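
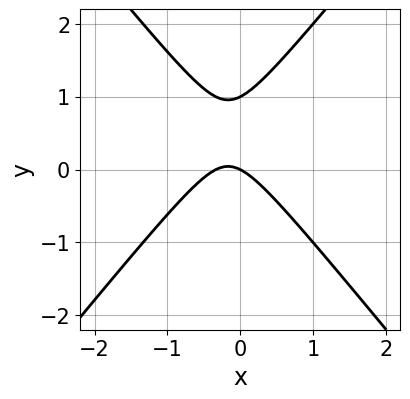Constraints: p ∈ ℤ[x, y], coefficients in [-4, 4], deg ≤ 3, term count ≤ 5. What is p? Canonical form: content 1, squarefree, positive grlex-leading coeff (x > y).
1. Degree: a generic line meets the curve in up to 2 points, so deg p = 2.
2. Observable constraints: it crosses the x-axis at the gridline x = 0; the y-axis gridline crossings are at y ∈ {0, 1}.
3. Matching integer coefficients to the picture gives p.

3*x^2 - 2*y^2 + x + 2*y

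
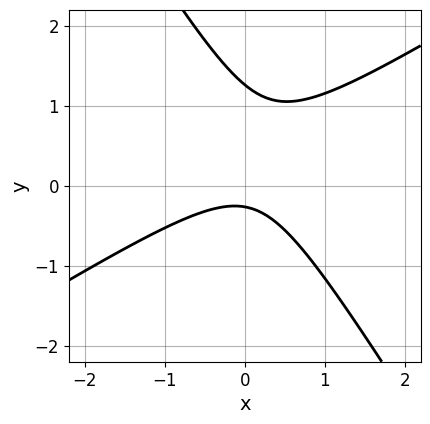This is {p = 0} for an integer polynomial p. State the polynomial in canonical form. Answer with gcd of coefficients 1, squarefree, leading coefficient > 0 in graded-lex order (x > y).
3*x^2 - 3*x*y - 3*y^2 + 3*y + 1

Degree: no degree-1 curve has this shape, so deg p = 2.
From the axis intercepts and sections: it misses every integer gridline on the x-axis.
These observations pin down the coefficients.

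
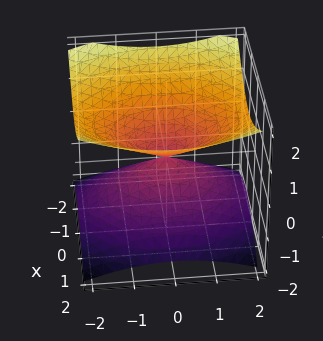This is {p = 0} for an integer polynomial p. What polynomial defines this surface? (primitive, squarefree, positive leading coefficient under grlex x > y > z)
2*x^2 + y^2 - 3*z^2

First, the degree is 2 — two nappes meeting at a single point; a quadric.
Next, symmetries: the y ↦ −y reflection is a symmetry, so y appears only in even powers; it's symmetric under z → −z, forcing even powers of z; it's symmetric under x → −x, forcing even powers of x.
Next, reading off the gridlines: it crosses the z-axis at the gridline z = 0; it meets the x-axis at x = 0 (among the integer gridlines); it meets the y-axis at y = 0 (among the integer gridlines).
Finally, the integer polynomial consistent with all of this is the stated p.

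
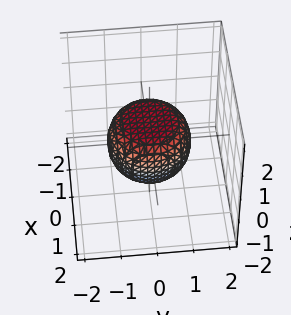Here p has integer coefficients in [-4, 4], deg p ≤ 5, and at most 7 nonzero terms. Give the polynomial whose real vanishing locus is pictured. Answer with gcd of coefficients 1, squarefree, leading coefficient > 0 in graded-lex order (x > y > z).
2*x^4 + 4*x^2*y^2 + 2*y^4 - x^2 - y^2 + 3*z^2 - 2

(a) deg p = 4.
(b) By symmetry, the z-axis is an axis of rotation, so x and y enter only as x² + y².
(c) From the visible intercepts: a circular section at z = 0 has radius between 1 and 2.
(d) Fitting integer coefficients to these (and the overall shape) gives p.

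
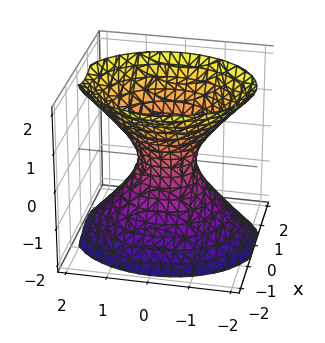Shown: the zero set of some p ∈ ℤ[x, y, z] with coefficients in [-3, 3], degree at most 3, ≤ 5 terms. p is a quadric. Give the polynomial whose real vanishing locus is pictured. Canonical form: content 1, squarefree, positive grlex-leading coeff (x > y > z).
3*x^2 + 2*y^2 - 2*z^2 - 1

(a) Degree: one connected sheet with a waist; a quadric, so deg p = 2.
(b) Symmetries: the x ↦ −x reflection is a symmetry, so x appears only in even powers; mirror symmetry z ↦ −z ⇒ only even powers of z; the y ↦ −y reflection is a symmetry, so y appears only in even powers.
(c) From the visible intercepts: no z-intercept at any integer in the box.
(d) Fitting integer coefficients to these (and the overall shape) gives p.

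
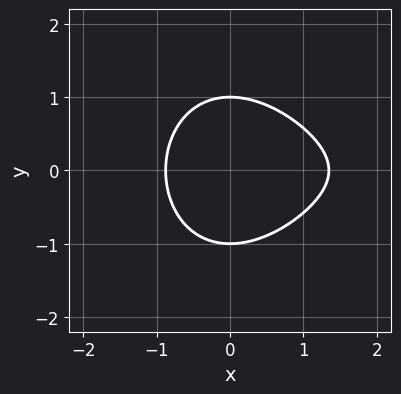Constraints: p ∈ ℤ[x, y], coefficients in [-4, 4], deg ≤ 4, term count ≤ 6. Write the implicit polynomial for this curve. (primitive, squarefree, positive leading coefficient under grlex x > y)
x^3 - 3*x^2 - 3*y^2 + 3

(a) deg p = 3.
(b) Symmetries: it's symmetric under y → −y, forcing even powers of y.
(c) From the visible intercepts: the y-axis gridline crossings are at y ∈ {-1, 1}.
(d) These observations pin down the coefficients.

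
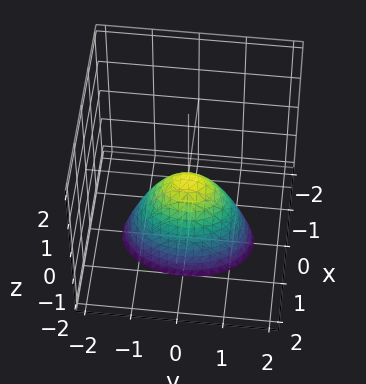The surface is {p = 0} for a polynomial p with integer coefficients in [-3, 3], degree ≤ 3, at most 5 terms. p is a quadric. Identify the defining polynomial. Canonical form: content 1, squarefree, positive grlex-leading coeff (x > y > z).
2*x^2 + y^2 + z

First, degree: a single bowl opening along one axis; a quadric, so deg p = 2.
Next, symmetries: the y ↦ −y reflection is a symmetry, so y appears only in even powers; mirror symmetry x ↦ −x ⇒ only even powers of x.
Next, from the visible intercepts: it crosses the x-axis at the gridline x = 0; it crosses the z-axis at the gridline z = 0; one y-axis crossing is at y = 0.
Finally, these observations pin down the coefficients.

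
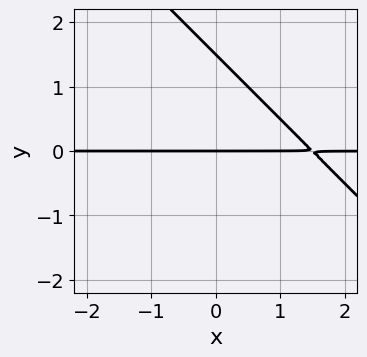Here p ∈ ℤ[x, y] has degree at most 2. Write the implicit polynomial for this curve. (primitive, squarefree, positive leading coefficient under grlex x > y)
First, deg p = 2.
Then, reading off the gridlines: one y-axis crossing is at y = 0; every point of the x-axis in the box is on the curve.
Finally, the integer polynomial consistent with all of this is the stated p.

2*x*y + 2*y^2 - 3*y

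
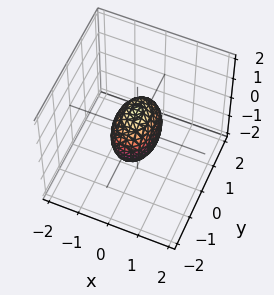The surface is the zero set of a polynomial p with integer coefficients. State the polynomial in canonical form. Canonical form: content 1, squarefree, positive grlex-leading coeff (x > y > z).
2*x^2 + y^2 + z^2 - 1

1. Degree: a closed, bounded, convex surface; a quadric, so deg p = 2.
2. Symmetries: mirror symmetry z ↦ −z ⇒ only even powers of z; mirror symmetry y ↦ −y ⇒ only even powers of y; it's symmetric under x → −x, forcing even powers of x.
3. From the visible intercepts: among the integer gridlines, it crosses the z-axis at z ∈ {-1, 1}; the y-axis gridline crossings are at y ∈ {-1, 1}.
4. Assembling these constraints gives the stated polynomial.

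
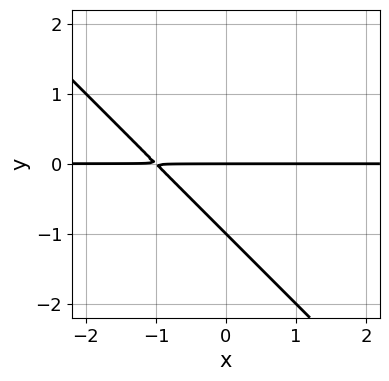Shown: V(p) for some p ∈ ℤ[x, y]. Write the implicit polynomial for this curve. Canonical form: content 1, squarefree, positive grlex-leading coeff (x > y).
(a) deg p = 2. No degree-1 curve has this shape.
(b) From the axis intercepts and sections: the y-axis gridline crossings are at y ∈ {-1, 0}; the visible x-axis segment lies entirely on the curve.
(c) Putting this together gives p.

x*y + y^2 + y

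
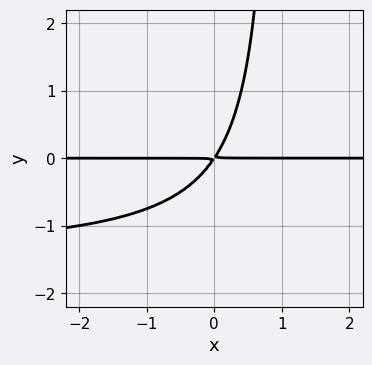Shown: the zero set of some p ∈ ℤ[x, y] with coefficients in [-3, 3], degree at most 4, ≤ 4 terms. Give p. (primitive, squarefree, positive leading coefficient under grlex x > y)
2*x*y^2 + 3*x*y - 2*y^2

1. Degree: no degree-2 curve has this shape, so deg p = 3.
2. From the axis intercepts and sections: every point of the x-axis in the box is on the curve.
3. These observations pin down the coefficients.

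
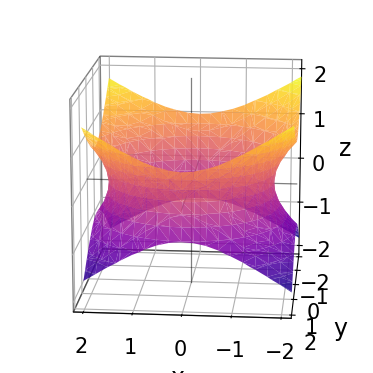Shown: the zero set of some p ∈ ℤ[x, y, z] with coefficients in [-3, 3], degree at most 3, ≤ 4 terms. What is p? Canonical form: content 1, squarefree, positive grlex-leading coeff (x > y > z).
(a) Degree: an hourglass — one-sheet hyperboloid; a quadric, so deg p = 2.
(b) Symmetries: it's symmetric under z → −z, forcing even powers of z; the surface is invariant under rotation about z: p = q(x² + y², z).
(c) Checking where it meets the axes: the surface avoids every integer z-axis point in the box; a circular section at z = 0 has radius between 1 and 2.
(d) Assembling these constraints gives the stated polynomial.

x^2 + y^2 - 2*z^2 - 3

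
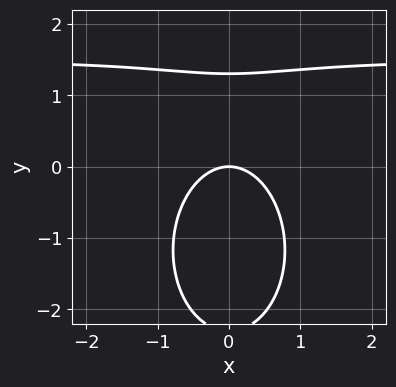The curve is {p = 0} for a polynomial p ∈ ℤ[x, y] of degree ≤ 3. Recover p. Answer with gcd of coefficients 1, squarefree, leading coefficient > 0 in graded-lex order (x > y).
2*x^2*y + y^3 - 3*x^2 + y^2 - 3*y

First, degree: the shape is more complex than any degree-2 curve, so deg p = 3.
Next, symmetries: it's symmetric under x → −x, forcing even powers of x.
Then, reading off the gridlines: it meets the x-axis at x = 0 (among the integer gridlines); it crosses the y-axis at the gridline y = 0.
Finally, putting this together gives p.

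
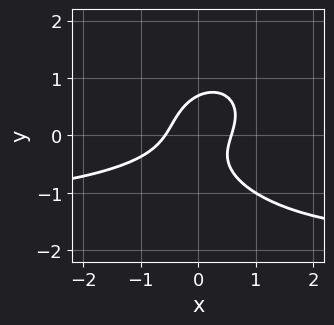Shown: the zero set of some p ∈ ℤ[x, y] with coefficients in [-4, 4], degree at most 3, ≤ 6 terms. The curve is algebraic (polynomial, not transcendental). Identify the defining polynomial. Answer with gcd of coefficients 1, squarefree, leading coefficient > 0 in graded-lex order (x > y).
The degree is 3 — the shape is more complex than any degree-2 curve.
The integer polynomial consistent with all of this is the stated p.

2*x^2*y + 3*y^3 + 3*x^2 - 3*x*y - 1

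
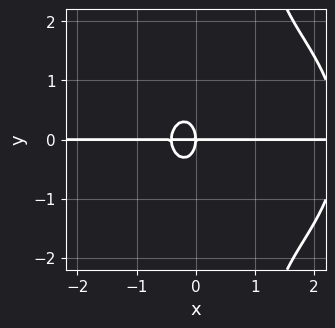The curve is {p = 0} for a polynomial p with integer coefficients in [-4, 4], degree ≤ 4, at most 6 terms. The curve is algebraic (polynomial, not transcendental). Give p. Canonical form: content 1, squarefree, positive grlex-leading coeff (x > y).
x^3*y + x*y^3 - 2*x^2*y - y^3 - x*y

Degree: no degree-3 curve has this shape, so deg p = 4.
From the visible intercepts: every point of the x-axis in the box is on the curve; it meets the y-axis at y = 0 (among the integer gridlines).
Assembling these constraints gives the stated polynomial.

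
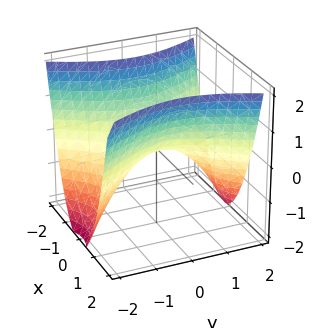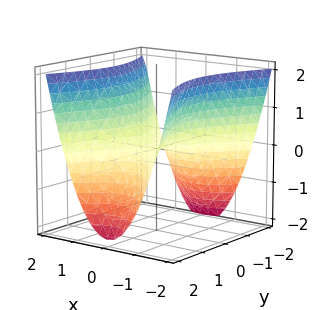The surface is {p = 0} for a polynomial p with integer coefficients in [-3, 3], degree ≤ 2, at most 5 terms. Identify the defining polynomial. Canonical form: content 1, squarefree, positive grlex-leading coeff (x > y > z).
deg p = 2.
Symmetries: the x ↦ −x reflection is a symmetry, so x appears only in even powers; it's symmetric under y → −y, forcing even powers of y.
Against the integer gridlines: one x-axis crossing is at x = 0; one z-axis crossing is at z = 0; one y-axis crossing is at y = 0.
Together with the visible shape, these determine p as stated.

2*x^2 - y^2 - 2*z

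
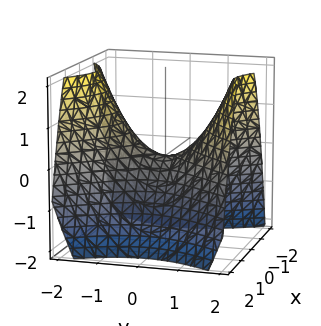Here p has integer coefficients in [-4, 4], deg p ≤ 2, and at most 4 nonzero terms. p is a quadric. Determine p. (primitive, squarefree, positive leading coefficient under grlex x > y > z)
First, the degree is 2 — a saddle surface; a quadric.
Next, symmetries: mirror symmetry y ↦ −y ⇒ only even powers of y; the x ↦ −x reflection is a symmetry, so x appears only in even powers.
Then, from the axis intercepts and sections: it crosses the z-axis at the gridline z = 0; it crosses the y-axis at the gridline y = 0.
Finally, assembling these constraints gives the stated polynomial.

3*x^2 - 2*y^2 + 3*z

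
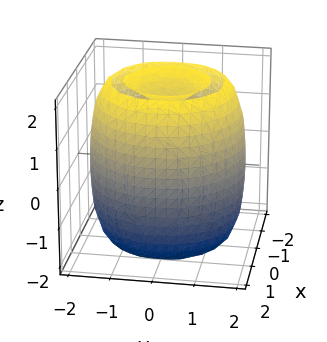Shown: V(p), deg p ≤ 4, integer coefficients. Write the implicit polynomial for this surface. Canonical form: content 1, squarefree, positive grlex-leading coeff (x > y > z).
1. There are 2 components. They look like related sheets of one shape, so recover p as a whole.
2. Degree: the shape is more complex than any degree-3 surface, so deg p = 4.
3. By symmetry, every cross-section ⟂ z is a circle, so x, y appear only via x² + y².
4. From the axis intercepts and sections: a circular section at z = 0 has radius between 1 and 2.
5. These observations pin down the coefficients.

x^4 + 2*x^2*y^2 + y^4 - 3*x^2 - 3*y^2 + z^2 - 2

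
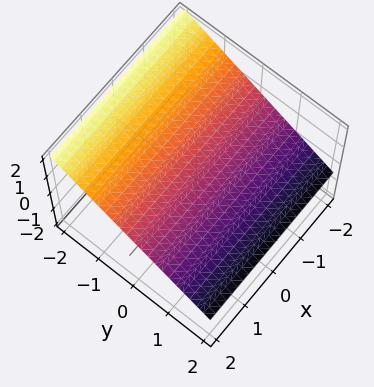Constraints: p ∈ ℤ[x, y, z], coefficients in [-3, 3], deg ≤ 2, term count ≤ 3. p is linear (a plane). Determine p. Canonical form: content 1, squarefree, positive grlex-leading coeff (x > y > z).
1. The degree is 1 — every cross-section is a straight line — this is a plane.
2. Checking where it meets the axes: it crosses the y-axis at the gridline y = 1; the surface avoids every integer x-axis point in the box.
3. Assembling these constraints gives the stated polynomial.

2*y + 3*z - 2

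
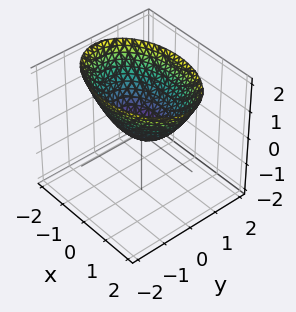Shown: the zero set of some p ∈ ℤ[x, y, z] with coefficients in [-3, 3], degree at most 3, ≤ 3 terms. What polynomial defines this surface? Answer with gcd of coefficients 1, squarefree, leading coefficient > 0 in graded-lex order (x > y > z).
deg p = 2. A paraboloid; a quadric.
Symmetries: the y ↦ −y reflection is a symmetry, so y appears only in even powers; mirror symmetry x ↦ −x ⇒ only even powers of x.
Against the integer gridlines: it crosses the x-axis at the gridline x = 0; one z-axis crossing is at z = 0.
Fitting integer coefficients to these (and the overall shape) gives p.

x^2 + 2*y^2 - 2*z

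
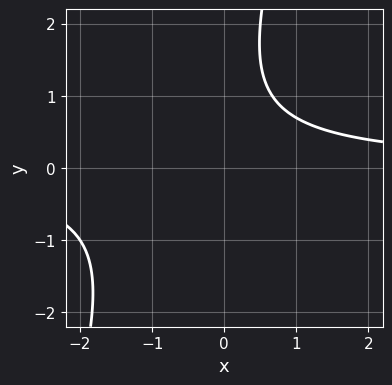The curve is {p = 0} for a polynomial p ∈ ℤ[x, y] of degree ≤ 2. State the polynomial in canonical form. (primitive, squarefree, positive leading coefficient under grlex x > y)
Degree: no degree-1 curve has this shape, so deg p = 2.
Observable constraints: it misses every integer gridline on the x-axis; the curve avoids every integer y-axis point in the box.
Assembling these constraints gives the stated polynomial.

3*x*y - y^2 + 2*y - 3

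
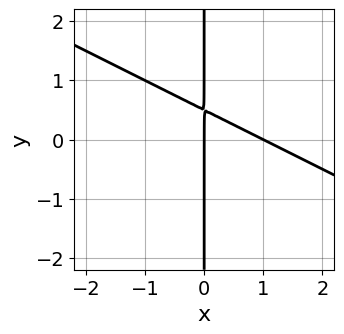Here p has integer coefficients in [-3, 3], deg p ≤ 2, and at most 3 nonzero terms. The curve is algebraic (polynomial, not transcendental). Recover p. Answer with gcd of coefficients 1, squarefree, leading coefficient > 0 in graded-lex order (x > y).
The degree is 2 — no degree-1 curve has this shape.
Against the integer gridlines: every point of the y-axis in the box is on the curve; among the integer gridlines, it crosses the x-axis at x ∈ {0, 1}.
Assembling these constraints gives the stated polynomial.

x^2 + 2*x*y - x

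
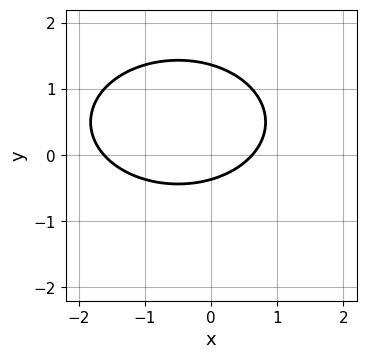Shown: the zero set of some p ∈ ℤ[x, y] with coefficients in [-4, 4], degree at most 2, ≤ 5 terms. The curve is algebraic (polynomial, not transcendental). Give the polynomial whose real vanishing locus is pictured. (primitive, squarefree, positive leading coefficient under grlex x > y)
x^2 + 2*y^2 + x - 2*y - 1

First, the degree is 2 — a generic line meets the curve in up to 2 points.
Finally, solving for integer coefficients yields p as stated.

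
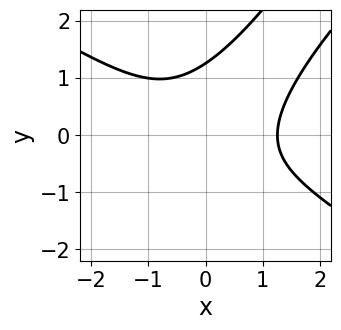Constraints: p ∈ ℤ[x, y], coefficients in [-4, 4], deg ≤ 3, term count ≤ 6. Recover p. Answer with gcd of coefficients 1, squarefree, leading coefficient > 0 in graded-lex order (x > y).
(a) Degree: a generic line meets the curve in up to 3 points, so deg p = 3.
(b) The integer polynomial consistent with all of this is the stated p.

x^3 - 2*x*y^2 + y^3 - 2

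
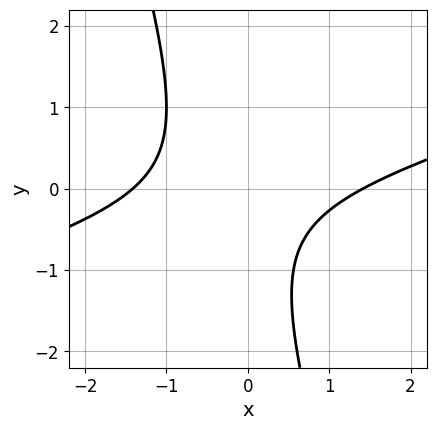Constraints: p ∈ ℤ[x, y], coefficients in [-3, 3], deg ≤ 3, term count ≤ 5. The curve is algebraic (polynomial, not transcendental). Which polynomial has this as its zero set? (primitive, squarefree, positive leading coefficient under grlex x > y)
(a) The degree is 2 — a generic line meets the curve in up to 2 points.
(b) Checking where it meets the axes: the curve avoids every integer y-axis point in the box.
(c) Matching integer coefficients to the picture gives p.

x^2 - 3*x*y - y^2 - y - 2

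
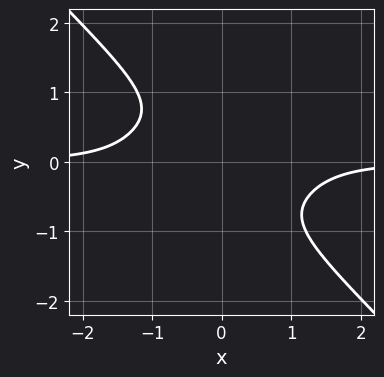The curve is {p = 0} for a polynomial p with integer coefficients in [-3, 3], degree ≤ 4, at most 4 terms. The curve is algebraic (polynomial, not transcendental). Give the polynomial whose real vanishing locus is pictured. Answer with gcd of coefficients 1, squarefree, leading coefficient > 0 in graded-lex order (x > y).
First, degree: a generic line meets the curve in up to 4 points, so deg p = 4.
Then, against the integer gridlines: the curve avoids every integer x-axis point in the box; the curve avoids every integer y-axis point in the box.
Finally, together with the visible shape, these determine p as stated.

x^3*y + x*y^3 + 2*y^4 + 1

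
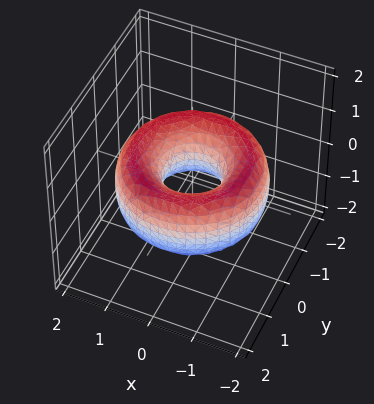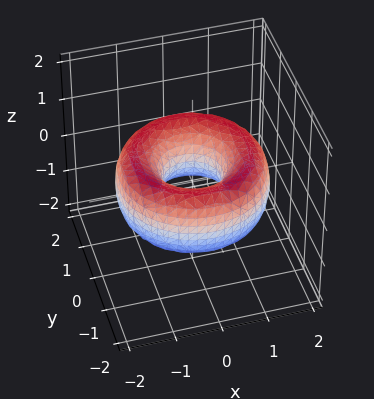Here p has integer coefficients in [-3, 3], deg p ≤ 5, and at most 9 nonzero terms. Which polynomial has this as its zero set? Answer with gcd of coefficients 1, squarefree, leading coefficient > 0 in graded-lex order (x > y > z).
x^4 + 2*x^2*y^2 + y^4 - 3*x^2 - 3*y^2 + 2*z^2 + 1

The degree is 4 — no degree-3 surface has this shape.
Symmetry: the z-axis is an axis of rotation, so x and y enter only as x² + y².
Reading off the gridlines: a circular section at z = 0 has radius between 0 and 1; it misses every integer gridline on the z-axis.
Solving for integer coefficients yields p as stated.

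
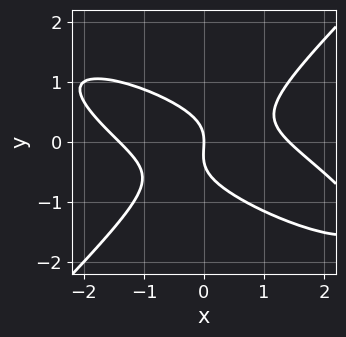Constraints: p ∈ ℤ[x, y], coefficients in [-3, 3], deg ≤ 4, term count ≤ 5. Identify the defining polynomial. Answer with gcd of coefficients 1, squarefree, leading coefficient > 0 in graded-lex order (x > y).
First, degree: the shape is more complex than any degree-2 curve, so deg p = 3.
Then, checking where it meets the axes: one x-axis crossing is at x = 0; one y-axis crossing is at y = 0.
Finally, the integer polynomial consistent with all of this is the stated p.

x^3 + 2*x^2*y - 3*y^3 - y^2 - 2*x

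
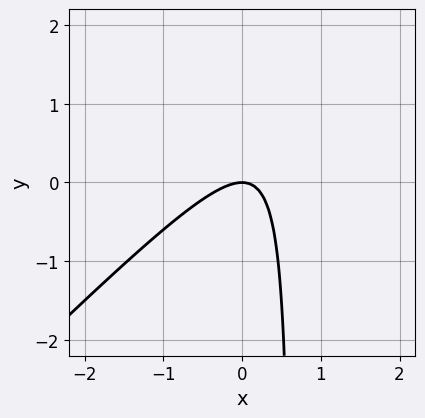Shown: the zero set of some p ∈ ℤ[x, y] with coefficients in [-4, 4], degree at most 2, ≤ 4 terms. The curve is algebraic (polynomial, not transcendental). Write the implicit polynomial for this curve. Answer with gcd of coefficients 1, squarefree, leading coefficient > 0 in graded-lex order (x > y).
deg p = 2. A generic line meets the curve in up to 2 points.
From the axis intercepts and sections: one x-axis crossing is at x = 0; it meets the y-axis at y = 0 (among the integer gridlines).
Matching integer coefficients to the picture gives p.

3*x^2 - 3*x*y + 2*y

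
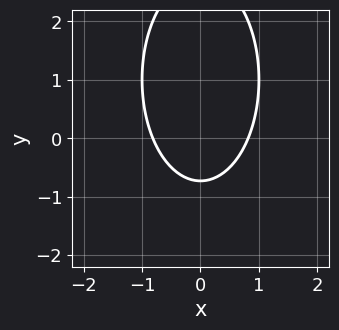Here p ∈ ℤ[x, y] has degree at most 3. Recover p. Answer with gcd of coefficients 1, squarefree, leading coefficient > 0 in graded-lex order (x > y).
(a) deg p = 2. The shape is more complex than any degree-1 curve.
(b) Symmetries: mirror symmetry x ↦ −x ⇒ only even powers of x.
(c) Together with the visible shape, these determine p as stated.

3*x^2 + y^2 - 2*y - 2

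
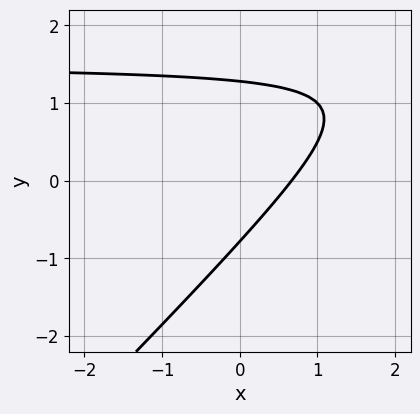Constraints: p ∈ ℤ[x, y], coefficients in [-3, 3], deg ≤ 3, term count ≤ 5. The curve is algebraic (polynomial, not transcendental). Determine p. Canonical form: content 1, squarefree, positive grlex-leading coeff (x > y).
2*x*y - 2*y^2 - 3*x + y + 2

1. The degree is 2 — a generic line meets the curve in up to 2 points.
2. The integer polynomial consistent with all of this is the stated p.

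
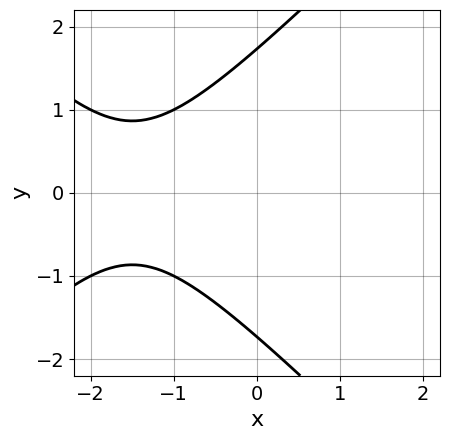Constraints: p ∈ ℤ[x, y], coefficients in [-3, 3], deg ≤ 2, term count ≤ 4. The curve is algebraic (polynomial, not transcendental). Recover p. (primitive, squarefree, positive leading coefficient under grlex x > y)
(a) The degree is 2 — a generic line meets the curve in up to 2 points.
(b) Symmetries: mirror symmetry y ↦ −y ⇒ only even powers of y.
(c) Checking where it meets the axes: it misses every integer gridline on the x-axis.
(d) Fitting integer coefficients to these (and the overall shape) gives p.

x^2 - y^2 + 3*x + 3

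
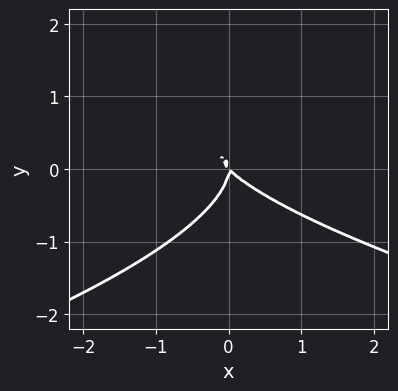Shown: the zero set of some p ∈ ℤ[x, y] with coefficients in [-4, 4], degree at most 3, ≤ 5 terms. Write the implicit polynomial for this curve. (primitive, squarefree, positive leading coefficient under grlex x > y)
3*y^3 + 2*x^2 + 2*x*y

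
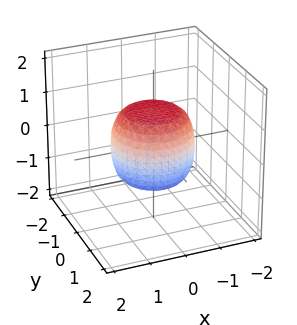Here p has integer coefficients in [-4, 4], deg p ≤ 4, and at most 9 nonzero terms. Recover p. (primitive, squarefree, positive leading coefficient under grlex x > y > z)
2*x^4 + 4*x^2*y^2 + 2*y^4 - x^2 - y^2 + 2*z^2 - 2

(a) deg p = 4. The shape is more complex than any degree-3 surface.
(b) Symmetries: every cross-section ⟂ z is a circle, so x, y appear only via x² + y².
(c) From the visible intercepts: a circular section at z = -1 has radius between 0 and 1; among the integer gridlines, it crosses the z-axis at z ∈ {-1, 1}.
(d) Putting this together gives p.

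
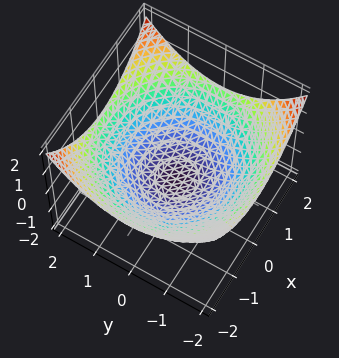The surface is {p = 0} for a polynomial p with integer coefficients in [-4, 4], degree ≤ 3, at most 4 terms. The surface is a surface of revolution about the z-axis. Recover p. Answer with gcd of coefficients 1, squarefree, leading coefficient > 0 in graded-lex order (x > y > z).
First, deg p = 2. No degree-1 surface has this shape.
Next, symmetries: rotational symmetry about the z-axis ⇒ p depends on x, y only through x² + y².
Then, from the visible intercepts: it crosses the z-axis at the gridline z = -1; a circular section at z = 0 has radius between 1 and 2.
Finally, solving for integer coefficients yields p as stated.

x^2 + y^2 - 3*z - 3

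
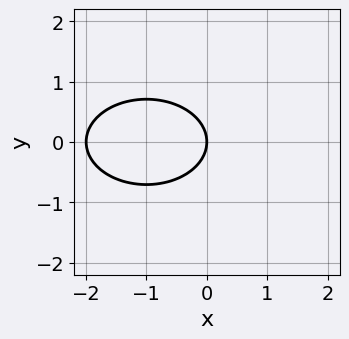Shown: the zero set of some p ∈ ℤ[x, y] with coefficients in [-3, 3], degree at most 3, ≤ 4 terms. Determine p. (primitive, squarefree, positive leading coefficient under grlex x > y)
(a) Degree: no degree-1 curve has this shape, so deg p = 2.
(b) Symmetries: it's symmetric under y → −y, forcing even powers of y.
(c) Observable constraints: the x-axis gridline crossings are at x ∈ {-2, 0}; it crosses the y-axis at the gridline y = 0.
(d) The integer polynomial consistent with all of this is the stated p.

x^2 + 2*y^2 + 2*x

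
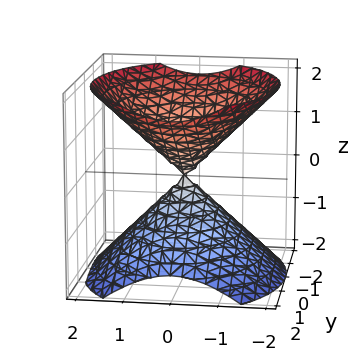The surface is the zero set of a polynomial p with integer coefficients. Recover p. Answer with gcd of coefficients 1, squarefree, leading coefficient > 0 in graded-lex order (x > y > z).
First, there are 2 components. They look like related sheets of one shape, so recover p as a whole.
Then, the degree is 2 — a double cone through the origin; a quadric.
Next, symmetries: the x ↦ −x reflection is a symmetry, so x appears only in even powers; mirror symmetry z ↦ −z ⇒ only even powers of z; the y ↦ −y reflection is a symmetry, so y appears only in even powers.
Then, against the integer gridlines: one x-axis crossing is at x = 0; one z-axis crossing is at z = 0.
Finally, these observations pin down the coefficients.

3*x^2 + 2*y^2 - 3*z^2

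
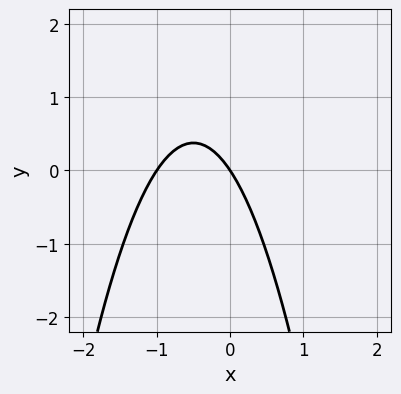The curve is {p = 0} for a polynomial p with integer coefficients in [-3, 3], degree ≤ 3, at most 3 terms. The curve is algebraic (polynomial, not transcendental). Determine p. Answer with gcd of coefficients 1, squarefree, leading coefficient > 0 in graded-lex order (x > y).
3*x^2 + 3*x + 2*y

First, degree: a generic line meets the curve in up to 2 points, so deg p = 2.
Next, observable constraints: the x-axis gridline crossings are at x ∈ {-1, 0}; it meets the y-axis at y = 0 (among the integer gridlines).
Finally, fitting integer coefficients to these (and the overall shape) gives p.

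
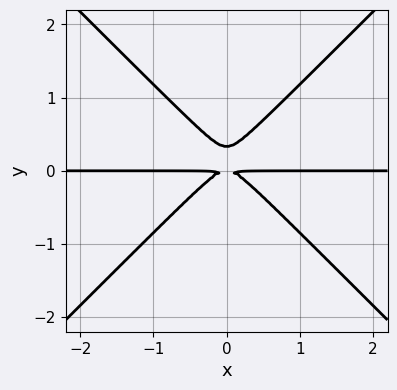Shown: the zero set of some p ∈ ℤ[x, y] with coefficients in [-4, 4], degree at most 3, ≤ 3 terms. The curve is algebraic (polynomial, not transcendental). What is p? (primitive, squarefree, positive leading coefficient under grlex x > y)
(a) Degree: a generic line meets the curve in up to 3 points, so deg p = 3.
(b) Symmetries: mirror symmetry x ↦ −x ⇒ only even powers of x.
(c) Reading off the gridlines: the visible x-axis segment lies entirely on the curve.
(d) Fitting integer coefficients to these (and the overall shape) gives p.

3*x^2*y - 3*y^3 + y^2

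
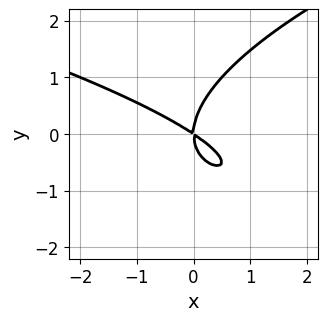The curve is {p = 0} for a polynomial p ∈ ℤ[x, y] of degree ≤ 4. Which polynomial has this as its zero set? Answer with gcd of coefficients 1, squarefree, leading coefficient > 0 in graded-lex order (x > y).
(a) Degree: a generic line meets the curve in up to 3 points, so deg p = 3.
(b) Reading off the gridlines: it crosses the y-axis at the gridline y = 0; it crosses the x-axis at the gridline x = 0.
(c) Fitting integer coefficients to these (and the overall shape) gives p.

2*y^3 - 2*x^2 - 3*x*y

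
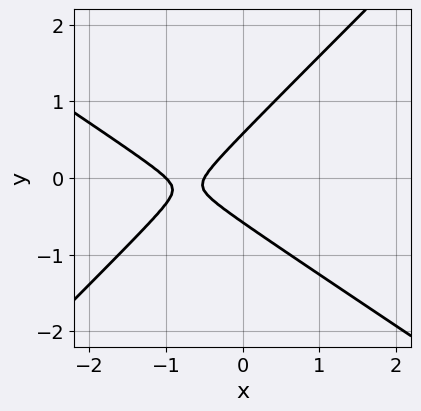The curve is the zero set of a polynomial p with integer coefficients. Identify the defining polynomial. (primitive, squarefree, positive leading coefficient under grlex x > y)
deg p = 2.
Observable constraints: it crosses the x-axis at the gridline x = -1.
Solving for integer coefficients yields p as stated.

2*x^2 + x*y - 3*y^2 + 3*x + 1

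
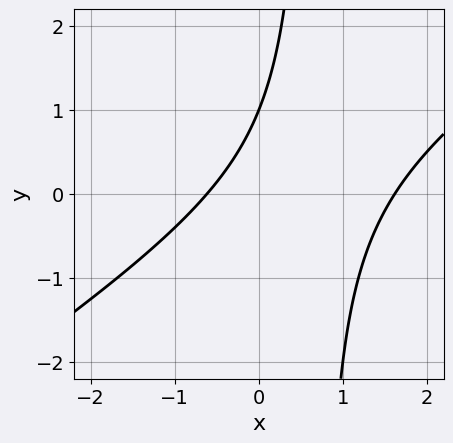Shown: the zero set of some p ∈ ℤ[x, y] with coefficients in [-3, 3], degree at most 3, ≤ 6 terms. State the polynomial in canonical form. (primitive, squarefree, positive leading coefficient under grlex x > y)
(a) The degree is 2 — no degree-1 curve has this shape.
(b) Against the integer gridlines: it crosses the y-axis at the gridline y = 1.
(c) Putting this together gives p.

2*x^2 - 3*x*y - 2*x + 2*y - 2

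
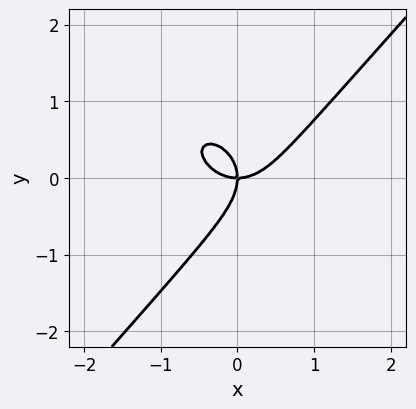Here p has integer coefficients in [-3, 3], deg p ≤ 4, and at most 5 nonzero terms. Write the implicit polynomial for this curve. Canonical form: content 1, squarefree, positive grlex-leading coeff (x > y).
3*x^3 + x*y^2 - 3*y^3 - 3*x*y

deg p = 3. A generic line meets the curve in up to 3 points.
Against the integer gridlines: it crosses the x-axis at the gridline x = 0; one y-axis crossing is at y = 0.
Together with the visible shape, these determine p as stated.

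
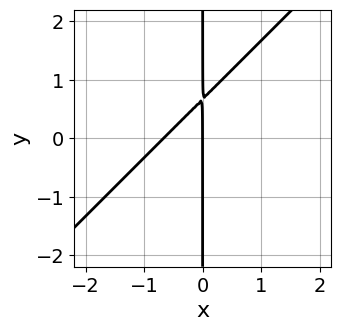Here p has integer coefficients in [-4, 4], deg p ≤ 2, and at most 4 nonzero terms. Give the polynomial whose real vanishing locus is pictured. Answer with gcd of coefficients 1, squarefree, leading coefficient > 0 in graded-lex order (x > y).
3*x^2 - 3*x*y + 2*x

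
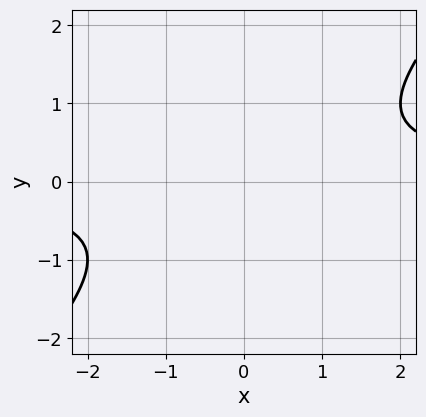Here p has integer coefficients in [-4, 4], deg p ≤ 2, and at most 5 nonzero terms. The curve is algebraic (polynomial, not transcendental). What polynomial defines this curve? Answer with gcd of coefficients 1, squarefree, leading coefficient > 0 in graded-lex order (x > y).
deg p = 2. A generic line meets the curve in up to 2 points.
Reading off the gridlines: the curve avoids every integer y-axis point in the box; it misses every integer gridline on the x-axis.
The integer polynomial consistent with all of this is the stated p.

x*y - y^2 - 1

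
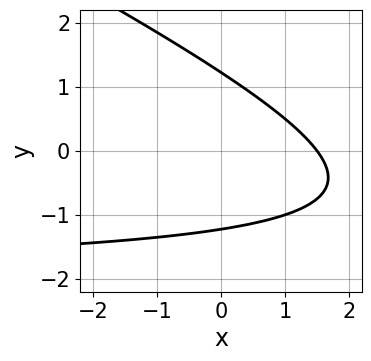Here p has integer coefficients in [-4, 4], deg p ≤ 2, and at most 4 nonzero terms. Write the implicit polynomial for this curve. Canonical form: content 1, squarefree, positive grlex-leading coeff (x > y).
x*y + 2*y^2 + 2*x - 3

deg p = 2. No degree-1 curve has this shape.
Matching integer coefficients to the picture gives p.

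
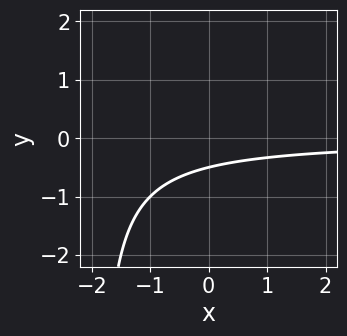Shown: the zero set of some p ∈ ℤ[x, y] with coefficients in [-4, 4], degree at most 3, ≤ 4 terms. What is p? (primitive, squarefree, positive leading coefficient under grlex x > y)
1. The degree is 2 — no degree-1 curve has this shape.
2. Checking where it meets the axes: no x-intercept at any integer in the box.
3. Together with the visible shape, these determine p as stated.

x*y + 2*y + 1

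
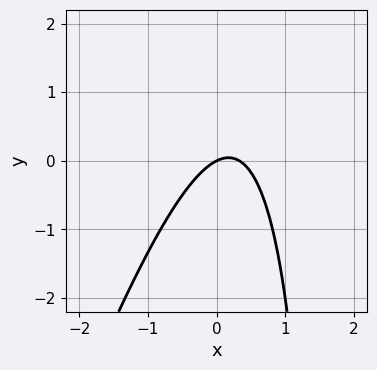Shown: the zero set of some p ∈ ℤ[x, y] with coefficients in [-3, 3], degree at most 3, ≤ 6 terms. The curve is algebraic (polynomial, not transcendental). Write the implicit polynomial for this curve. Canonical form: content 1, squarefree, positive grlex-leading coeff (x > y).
3*x^2 - x*y - x + 2*y

1. The degree is 2 — a generic line meets the curve in up to 2 points.
2. From the axis intercepts and sections: one x-axis crossing is at x = 0; it meets the y-axis at y = 0 (among the integer gridlines).
3. The integer polynomial consistent with all of this is the stated p.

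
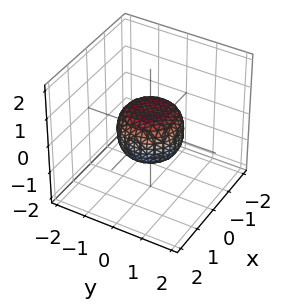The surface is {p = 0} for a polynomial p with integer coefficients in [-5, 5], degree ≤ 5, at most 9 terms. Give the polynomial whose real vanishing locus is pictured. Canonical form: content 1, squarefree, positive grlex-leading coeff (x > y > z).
2*x^4 + 4*x^2*y^2 + 2*y^4 - x^2 - y^2 + 2*z^2 - 1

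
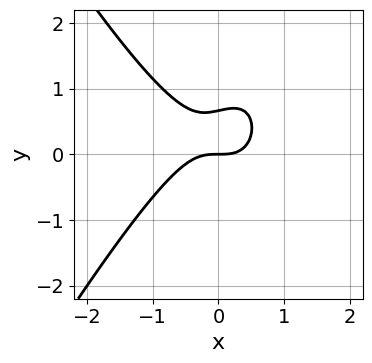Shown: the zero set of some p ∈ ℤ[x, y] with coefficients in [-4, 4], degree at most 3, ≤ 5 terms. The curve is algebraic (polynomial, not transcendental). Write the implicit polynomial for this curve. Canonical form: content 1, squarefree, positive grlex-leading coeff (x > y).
3*x^3 - x*y^2 + 3*y^2 - 2*y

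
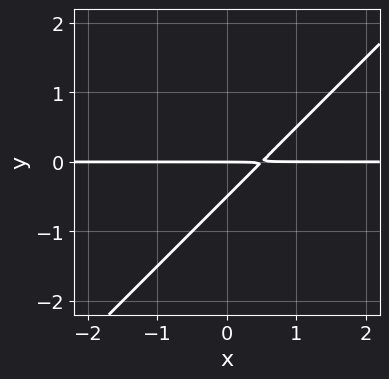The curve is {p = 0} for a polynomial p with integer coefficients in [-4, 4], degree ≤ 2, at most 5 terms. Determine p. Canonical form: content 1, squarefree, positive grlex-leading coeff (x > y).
2*x*y - 2*y^2 - y

(a) Degree: the shape is more complex than any degree-1 curve, so deg p = 2.
(b) From the visible intercepts: every point of the x-axis in the box is on the curve; it crosses the y-axis at the gridline y = 0.
(c) Matching integer coefficients to the picture gives p.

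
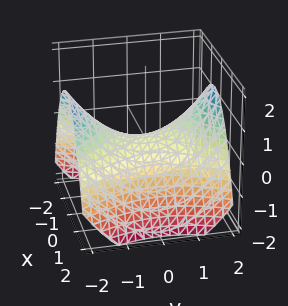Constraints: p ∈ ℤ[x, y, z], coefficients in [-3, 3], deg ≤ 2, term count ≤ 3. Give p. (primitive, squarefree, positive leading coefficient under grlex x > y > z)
1. The degree is 2 — a saddle surface; a quadric.
2. Symmetries: the x ↦ −x reflection is a symmetry, so x appears only in even powers; it's symmetric under y → −y, forcing even powers of y.
3. Observable constraints: it meets the y-axis at y = 0 (among the integer gridlines); one z-axis crossing is at z = 0.
4. These observations pin down the coefficients.

2*x^2 - y^2 + 3*z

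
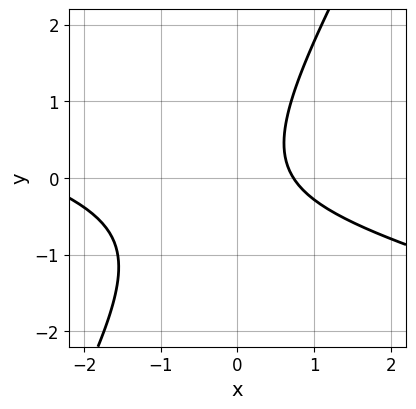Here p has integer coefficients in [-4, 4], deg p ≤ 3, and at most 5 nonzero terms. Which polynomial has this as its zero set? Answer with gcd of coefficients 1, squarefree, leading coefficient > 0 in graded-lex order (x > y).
x^2 + 3*x*y - 2*y^2 + 2*x - 2

First, the degree is 2 — a generic line meets the curve in up to 2 points.
Next, reading off the gridlines: it misses every integer gridline on the y-axis.
Finally, matching integer coefficients to the picture gives p.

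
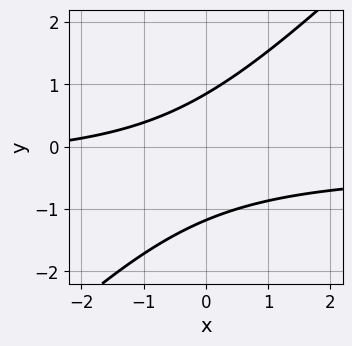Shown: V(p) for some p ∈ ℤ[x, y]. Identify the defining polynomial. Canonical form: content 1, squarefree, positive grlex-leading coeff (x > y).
3*x*y - 3*y^2 + x - y + 3

(a) deg p = 2.
(b) From the axis intercepts and sections: the curve avoids every integer x-axis point in the box.
(c) Together with the visible shape, these determine p as stated.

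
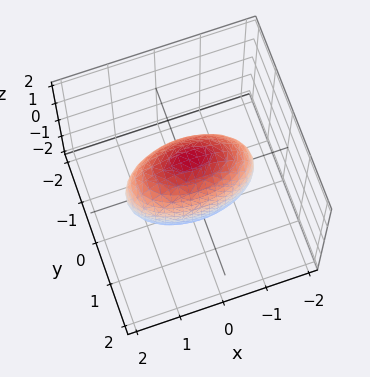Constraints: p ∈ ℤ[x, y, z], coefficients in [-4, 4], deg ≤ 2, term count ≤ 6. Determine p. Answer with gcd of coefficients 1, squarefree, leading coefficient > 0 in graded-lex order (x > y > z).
x^2 + 3*y^2 + z^2 - 2

The degree is 2 — a closed, bounded, convex surface; a quadric.
Symmetries: mirror symmetry z ↦ −z ⇒ only even powers of z; mirror symmetry x ↦ −x ⇒ only even powers of x; the y ↦ −y reflection is a symmetry, so y appears only in even powers.
Fitting integer coefficients to these (and the overall shape) gives p.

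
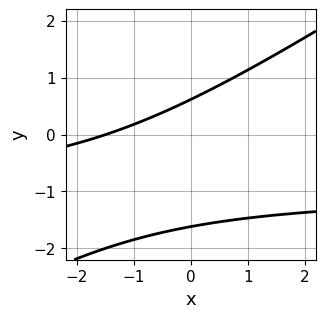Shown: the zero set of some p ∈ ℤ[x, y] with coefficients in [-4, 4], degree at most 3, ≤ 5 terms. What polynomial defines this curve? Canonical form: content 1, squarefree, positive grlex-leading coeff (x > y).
First, deg p = 2. A generic line meets the curve in up to 2 points.
Finally, putting this together gives p.

2*x*y - 3*y^2 + 2*x - 3*y + 3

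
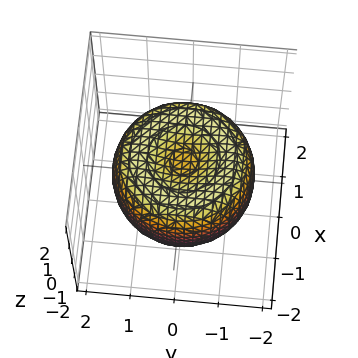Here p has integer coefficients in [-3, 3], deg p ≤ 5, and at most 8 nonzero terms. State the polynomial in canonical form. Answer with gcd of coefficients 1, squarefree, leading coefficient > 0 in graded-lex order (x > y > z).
deg p = 4.
Symmetries: the surface is invariant under rotation about z: p = q(x² + y², z).
From the visible intercepts: a circular section at z = 0 has radius between 1 and 2.
Assembling these constraints gives the stated polynomial.

x^4 + 2*x^2*y^2 + y^4 - 2*x^2 - 2*y^2 + 2*z^2 - 1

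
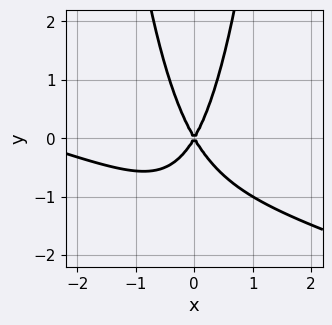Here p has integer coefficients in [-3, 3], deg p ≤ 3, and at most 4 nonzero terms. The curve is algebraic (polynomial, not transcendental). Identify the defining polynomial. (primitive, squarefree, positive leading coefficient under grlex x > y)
x^3 + 3*x^2*y + 3*x^2 - y^2

1. The degree is 3 — no degree-2 curve has this shape.
2. From the visible intercepts: it meets the x-axis at x = 0 (among the integer gridlines); it crosses the y-axis at the gridline y = 0.
3. Fitting integer coefficients to these (and the overall shape) gives p.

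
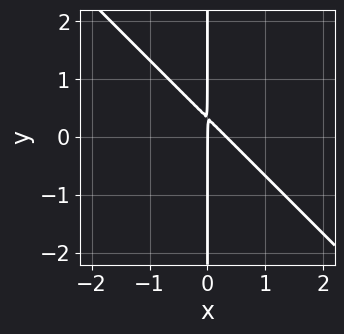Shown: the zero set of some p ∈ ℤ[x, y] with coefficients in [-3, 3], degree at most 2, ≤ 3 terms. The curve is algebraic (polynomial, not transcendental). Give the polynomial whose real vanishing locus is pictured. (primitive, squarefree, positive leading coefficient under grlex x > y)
(a) Degree: a generic line meets the curve in up to 2 points, so deg p = 2.
(b) Checking where it meets the axes: one x-axis crossing is at x = 0; every point of the y-axis in the box is on the curve.
(c) These observations pin down the coefficients.

3*x^2 + 3*x*y - x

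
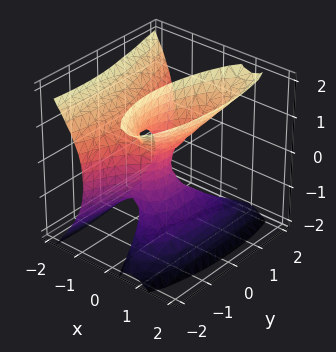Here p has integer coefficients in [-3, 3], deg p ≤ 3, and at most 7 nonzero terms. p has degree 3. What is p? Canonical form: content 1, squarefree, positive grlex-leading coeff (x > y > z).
First, the degree is 3 — the shape is more complex than any degree-2 surface.
Then, against the integer gridlines: the y-axis gridline crossings are at y ∈ {-1, 0}; every point of the z-axis in the box is on the surface.
Finally, putting this together gives p.

3*x^3 - 2*x*z^2 - x*y + y^2 + y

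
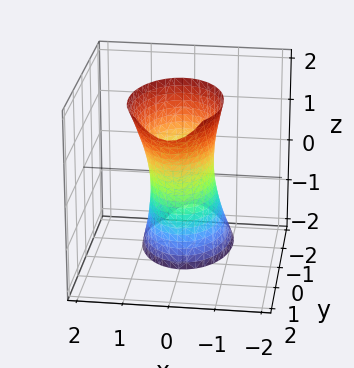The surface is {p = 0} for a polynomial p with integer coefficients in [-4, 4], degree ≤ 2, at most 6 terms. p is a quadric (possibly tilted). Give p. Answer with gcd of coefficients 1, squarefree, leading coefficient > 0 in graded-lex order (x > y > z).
2*x^2 + y^2 - y*z - 1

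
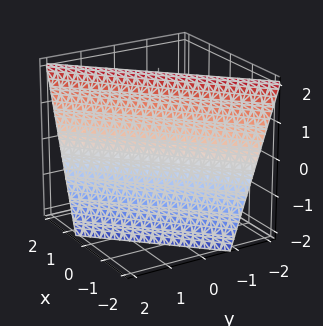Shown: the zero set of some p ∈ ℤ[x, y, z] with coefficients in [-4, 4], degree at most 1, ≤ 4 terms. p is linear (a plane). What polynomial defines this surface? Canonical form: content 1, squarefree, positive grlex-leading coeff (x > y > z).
3*x - 3*y - z + 2

First, degree: the surface is flat (a plane), so deg p = 1.
Next, observable constraints: one z-axis crossing is at z = 2.
Finally, fitting integer coefficients to these (and the overall shape) gives p.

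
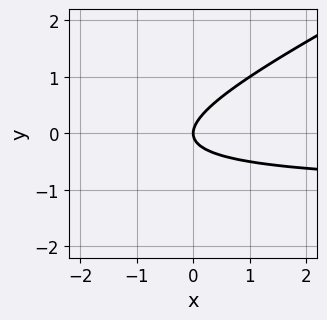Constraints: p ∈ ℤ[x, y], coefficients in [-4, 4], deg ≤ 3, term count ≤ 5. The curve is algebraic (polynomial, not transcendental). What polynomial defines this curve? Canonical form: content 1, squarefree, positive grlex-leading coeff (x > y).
Degree: no degree-1 curve has this shape, so deg p = 2.
Observable constraints: it crosses the y-axis at the gridline y = 0; it crosses the x-axis at the gridline x = 0.
Putting this together gives p.

x*y - 2*y^2 + x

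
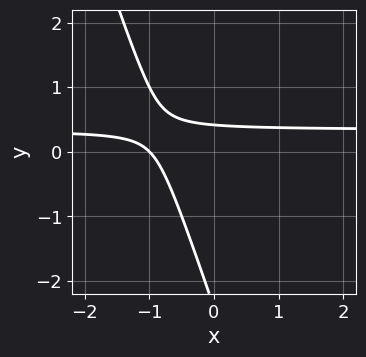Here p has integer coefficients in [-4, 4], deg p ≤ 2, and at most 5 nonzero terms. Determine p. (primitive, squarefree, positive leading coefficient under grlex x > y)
First, deg p = 2. The shape is more complex than any degree-1 curve.
Then, reading off the gridlines: it crosses the x-axis at the gridline x = -1.
Finally, solving for integer coefficients yields p as stated.

3*x*y + y^2 - x + 2*y - 1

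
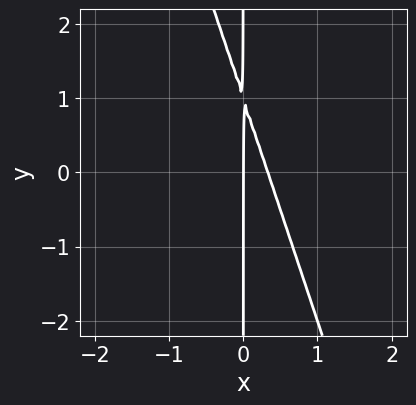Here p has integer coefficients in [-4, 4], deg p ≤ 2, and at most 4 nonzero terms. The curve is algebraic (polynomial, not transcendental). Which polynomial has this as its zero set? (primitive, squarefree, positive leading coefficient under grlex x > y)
3*x^2 + x*y - x

First, deg p = 2. The shape is more complex than any degree-1 curve.
Then, from the visible intercepts: every point of the y-axis in the box is on the curve; it crosses the x-axis at the gridline x = 0.
Finally, assembling these constraints gives the stated polynomial.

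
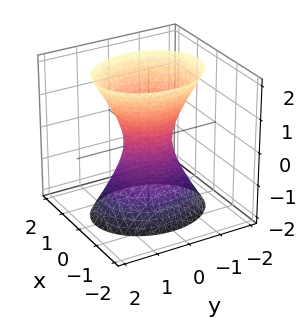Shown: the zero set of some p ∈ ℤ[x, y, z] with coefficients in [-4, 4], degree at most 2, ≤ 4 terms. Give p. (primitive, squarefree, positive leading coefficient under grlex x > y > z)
(a) Degree: one connected sheet with a waist; a quadric, so deg p = 2.
(b) Symmetries: the y ↦ −y reflection is a symmetry, so y appears only in even powers; it's symmetric under x → −x, forcing even powers of x; it's symmetric under z → −z, forcing even powers of z.
(c) Observable constraints: it misses every integer gridline on the z-axis.
(d) Assembling these constraints gives the stated polynomial.

3*x^2 + 2*y^2 - z^2 - 1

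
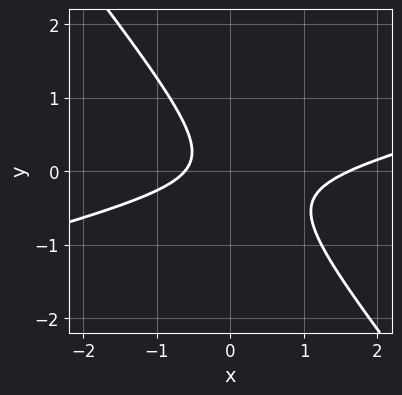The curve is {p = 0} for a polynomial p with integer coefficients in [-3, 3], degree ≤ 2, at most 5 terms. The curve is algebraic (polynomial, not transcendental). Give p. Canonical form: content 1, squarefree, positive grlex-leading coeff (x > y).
First, the degree is 2 — a generic line meets the curve in up to 2 points.
Next, observable constraints: it misses every integer gridline on the y-axis.
Finally, solving for integer coefficients yields p as stated.

x^2 - 3*x*y - 3*y^2 - x - 1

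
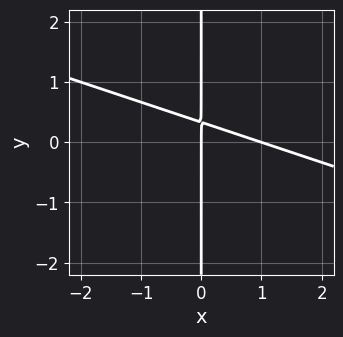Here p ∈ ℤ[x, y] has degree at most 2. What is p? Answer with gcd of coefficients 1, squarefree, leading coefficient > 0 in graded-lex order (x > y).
First, degree: a generic line meets the curve in up to 2 points, so deg p = 2.
Next, observable constraints: the x-axis gridline crossings are at x ∈ {0, 1}; every point of the y-axis in the box is on the curve.
Finally, assembling these constraints gives the stated polynomial.

x^2 + 3*x*y - x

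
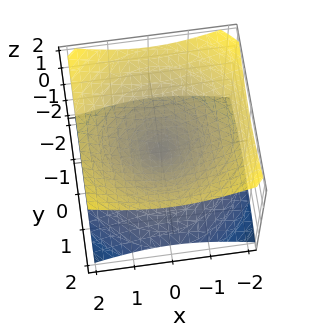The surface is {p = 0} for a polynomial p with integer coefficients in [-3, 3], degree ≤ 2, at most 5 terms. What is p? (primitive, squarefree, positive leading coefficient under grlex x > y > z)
x^2 + y^2 - 2*z^2

1. Degree: a double cone through the origin; a quadric, so deg p = 2.
2. Symmetries: it's symmetric under z → −z, forcing even powers of z; the surface is invariant under rotation about z: p = q(x² + y², z).
3. Against the integer gridlines: one z-axis crossing is at z = 0; a circular section at z = 1 has radius between 1 and 2.
4. The integer polynomial consistent with all of this is the stated p.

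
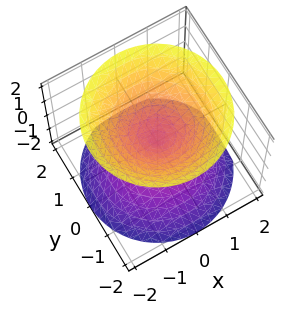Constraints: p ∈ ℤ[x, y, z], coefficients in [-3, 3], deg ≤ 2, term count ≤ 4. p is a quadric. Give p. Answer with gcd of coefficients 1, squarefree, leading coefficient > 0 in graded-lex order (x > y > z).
The picture has 2 separate pieces.
The degree is 2 — a double cone through the origin; a quadric.
Symmetries: the z ↦ −z reflection is a symmetry, so z appears only in even powers; the z-axis is an axis of rotation, so x and y enter only as x² + y².
Observable constraints: it crosses the y-axis at the gridline y = 0; one x-axis crossing is at x = 0.
These observations pin down the coefficients.

x^2 + y^2 - z^2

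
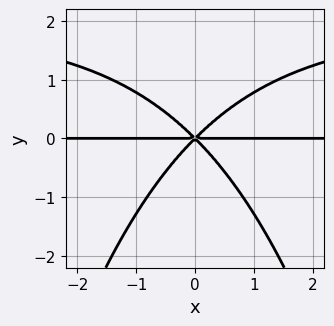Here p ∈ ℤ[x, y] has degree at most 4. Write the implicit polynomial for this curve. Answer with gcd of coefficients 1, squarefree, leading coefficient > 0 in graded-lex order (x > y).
x^2*y^2 - 2*x^2*y + 2*y^3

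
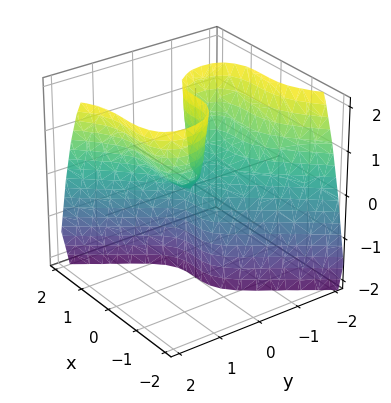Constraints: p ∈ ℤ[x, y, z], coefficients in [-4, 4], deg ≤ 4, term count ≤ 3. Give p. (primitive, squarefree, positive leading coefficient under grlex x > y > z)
3*x^3 - 2*y^3 + 3*y*z

Degree: no degree-2 surface has this shape, so deg p = 3.
Checking where it meets the axes: one x-axis crossing is at x = 0; every point of the z-axis in the box is on the surface.
Together with the visible shape, these determine p as stated.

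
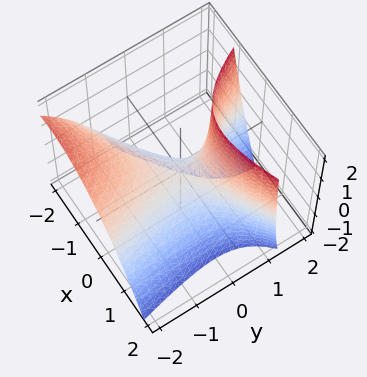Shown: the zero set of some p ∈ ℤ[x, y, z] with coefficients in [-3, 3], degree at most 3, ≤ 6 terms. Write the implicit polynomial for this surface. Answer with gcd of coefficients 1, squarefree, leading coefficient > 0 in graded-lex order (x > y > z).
2*x^2 - 3*x*y - y^2 - 2*y*z + 2*z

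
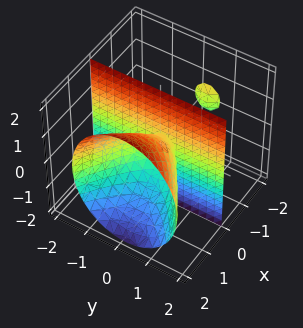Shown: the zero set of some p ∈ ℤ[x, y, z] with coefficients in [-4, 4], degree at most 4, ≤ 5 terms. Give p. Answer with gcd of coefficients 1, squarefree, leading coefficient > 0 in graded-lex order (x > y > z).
First, the picture has 2 separate pieces. They look like related sheets of one shape, so recover p as a whole.
Then, the degree is 3 — no degree-2 surface has this shape.
Then, from the visible intercepts: every point of the z-axis in the box is on the surface; it crosses the x-axis at the gridline x = -2; the visible y-axis segment lies entirely on the surface.
Finally, fitting integer coefficients to these (and the overall shape) gives p.

x^3 - 3*x*y^2 - 2*x*z^2 + 2*x^2 + x*y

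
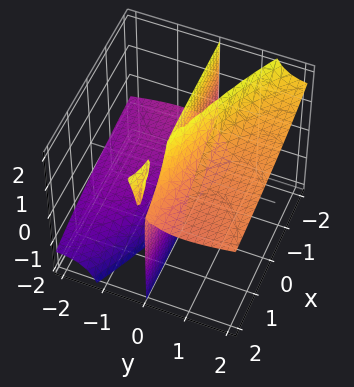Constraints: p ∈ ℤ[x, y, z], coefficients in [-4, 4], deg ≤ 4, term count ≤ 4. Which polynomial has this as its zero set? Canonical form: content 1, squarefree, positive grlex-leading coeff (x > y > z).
(a) I count 3 distinct pieces.
(b) The degree is 3 — a generic line meets the surface in up to 3 points.
(c) From the axis intercepts and sections: it meets the y-axis at y = 0 (among the integer gridlines); the visible x-axis segment lies entirely on the surface.
(d) The integer polynomial consistent with all of this is the stated p.

x*y*z - y^3 + 3*y^2*z - 2*y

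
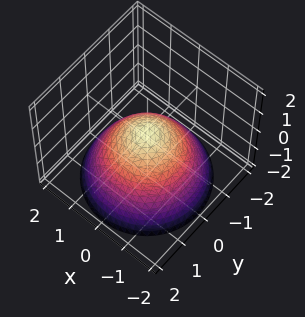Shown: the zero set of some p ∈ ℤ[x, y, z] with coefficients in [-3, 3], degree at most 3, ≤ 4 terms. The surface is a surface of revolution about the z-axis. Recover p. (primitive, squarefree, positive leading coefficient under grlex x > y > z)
2*x^2 + 2*y^2 + 3*z - 1

First, deg p = 2. The shape is more complex than any degree-1 surface.
Next, symmetry: the surface is invariant under rotation about z: p = q(x² + y², z).
Next, checking where it meets the axes: a circular section at z = -2 has radius between 1 and 2.
Finally, fitting integer coefficients to these (and the overall shape) gives p.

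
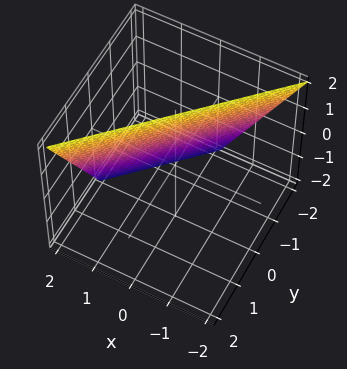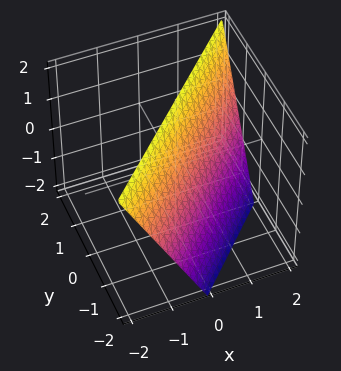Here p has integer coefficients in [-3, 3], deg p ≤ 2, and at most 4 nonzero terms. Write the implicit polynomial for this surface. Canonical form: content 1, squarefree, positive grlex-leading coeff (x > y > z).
The degree is 1 — the surface is flat (a plane).
From the axis intercepts and sections: it meets the y-axis at y = -1 (among the integer gridlines); it meets the z-axis at z = 2 (among the integer gridlines); one x-axis crossing is at x = 1.
Assembling these constraints gives the stated polynomial.

2*x - 2*y + z - 2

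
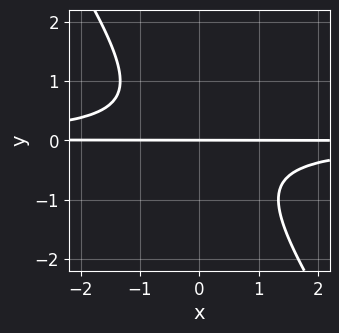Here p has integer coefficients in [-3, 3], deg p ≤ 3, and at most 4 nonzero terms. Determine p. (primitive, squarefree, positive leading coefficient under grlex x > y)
3*x*y^2 + 2*y^3 + 2*y

1. Degree: a generic line meets the curve in up to 3 points, so deg p = 3.
2. Checking where it meets the axes: one y-axis crossing is at y = 0; every point of the x-axis in the box is on the curve.
3. Assembling these constraints gives the stated polynomial.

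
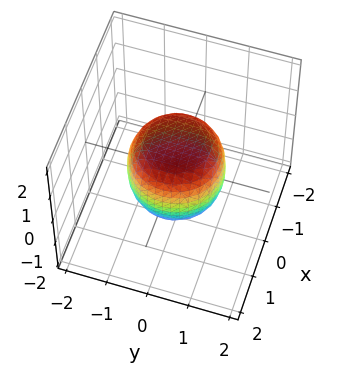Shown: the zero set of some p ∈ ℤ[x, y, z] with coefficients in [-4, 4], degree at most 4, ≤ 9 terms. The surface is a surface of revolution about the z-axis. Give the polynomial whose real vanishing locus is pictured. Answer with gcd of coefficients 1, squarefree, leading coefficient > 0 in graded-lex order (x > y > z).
2*x^4 + 4*x^2*y^2 + 2*y^4 - x^2 - y^2 + 2*z^2 - 2

1. The degree is 4 — the shape is more complex than any degree-3 surface.
2. By symmetry, the z-axis is an axis of rotation, so x and y enter only as x² + y².
3. Against the integer gridlines: a circular section at z = 0 has radius between 1 and 2; the z-axis gridline crossings are at z ∈ {-1, 1}.
4. Matching integer coefficients to the picture gives p.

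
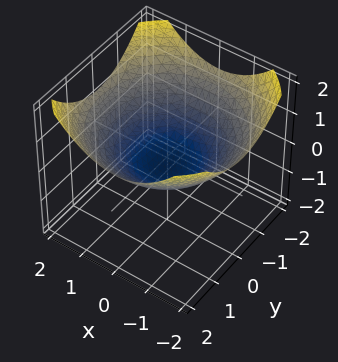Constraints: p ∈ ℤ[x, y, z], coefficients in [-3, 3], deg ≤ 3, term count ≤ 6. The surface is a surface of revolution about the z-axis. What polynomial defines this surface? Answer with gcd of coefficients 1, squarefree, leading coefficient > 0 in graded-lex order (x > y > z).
1. The degree is 2 — the shape is more complex than any degree-1 surface.
2. Symmetry: the surface is invariant under rotation about z: p = q(x² + y², z).
3. From the visible intercepts: among the integer gridlines, it crosses the x-axis at x ∈ {-1, 1}; the y-axis gridline crossings are at y ∈ {-1, 1}.
4. The integer polynomial consistent with all of this is the stated p.

x^2 + y^2 - 3*z - 1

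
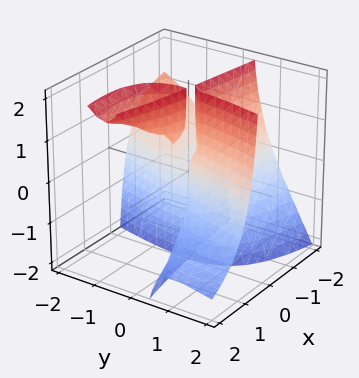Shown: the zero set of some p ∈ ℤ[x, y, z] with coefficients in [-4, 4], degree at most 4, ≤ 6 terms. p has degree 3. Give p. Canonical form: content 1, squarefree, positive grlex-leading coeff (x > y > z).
3*x*y^2 + 3*x*y*z - y^3 + x^2

(a) I count 3 distinct pieces. They look like related sheets of one shape, so recover p as a whole.
(b) Degree: a generic line meets the surface in up to 3 points, so deg p = 3.
(c) Observable constraints: it crosses the x-axis at the gridline x = 0; it crosses the y-axis at the gridline y = 0; every point of the z-axis in the box is on the surface.
(d) The integer polynomial consistent with all of this is the stated p.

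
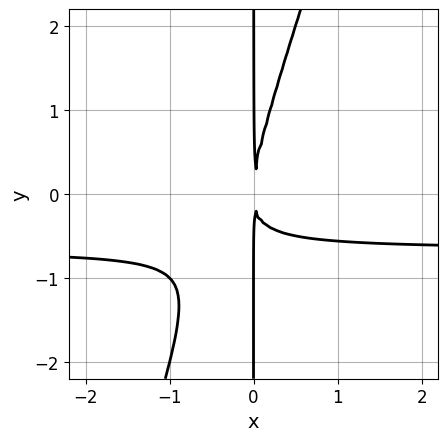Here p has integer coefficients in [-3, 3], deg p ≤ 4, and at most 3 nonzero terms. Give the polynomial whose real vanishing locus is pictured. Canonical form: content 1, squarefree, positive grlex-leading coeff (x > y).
First, deg p = 3.
Then, reading off the gridlines: every point of the y-axis in the box is on the curve.
Finally, putting this together gives p.

3*x^2*y - x*y^2 + 2*x^2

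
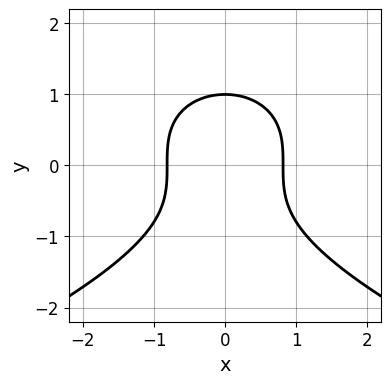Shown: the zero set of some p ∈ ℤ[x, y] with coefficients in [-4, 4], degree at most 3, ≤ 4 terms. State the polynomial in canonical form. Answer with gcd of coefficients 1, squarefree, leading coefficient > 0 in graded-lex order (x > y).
2*y^3 + 3*x^2 - 2

(a) deg p = 3. A generic line meets the curve in up to 3 points.
(b) Symmetries: mirror symmetry x ↦ −x ⇒ only even powers of x.
(c) Against the integer gridlines: one y-axis crossing is at y = 1.
(d) Matching integer coefficients to the picture gives p.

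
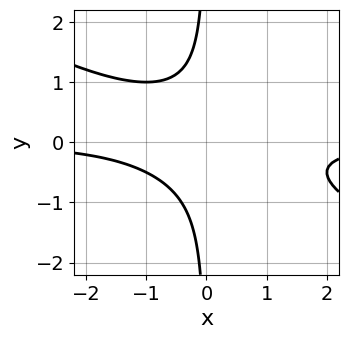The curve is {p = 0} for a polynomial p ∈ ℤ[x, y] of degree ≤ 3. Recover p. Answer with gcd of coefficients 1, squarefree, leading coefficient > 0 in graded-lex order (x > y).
x^2*y + 2*x*y^2 + 1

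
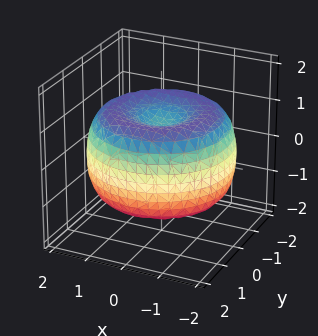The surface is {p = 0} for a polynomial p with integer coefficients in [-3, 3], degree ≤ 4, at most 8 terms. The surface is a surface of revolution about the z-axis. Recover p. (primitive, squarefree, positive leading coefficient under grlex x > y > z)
x^4 + 2*x^2*y^2 + y^4 - 3*x^2 - 3*y^2 + 3*z^2 - 2

1. The degree is 4 — a generic line meets the surface in up to 4 points.
2. Symmetry: the z-axis is an axis of rotation, so x and y enter only as x² + y².
3. Against the integer gridlines: a circular section at z = 0 has radius between 1 and 2.
4. These observations pin down the coefficients.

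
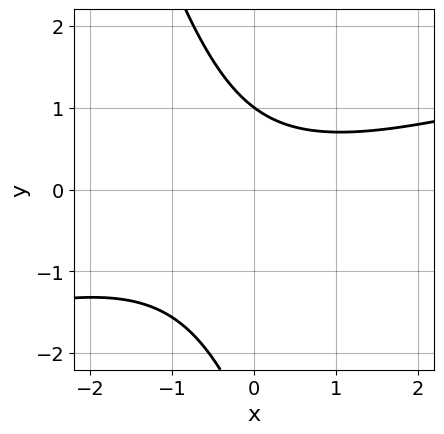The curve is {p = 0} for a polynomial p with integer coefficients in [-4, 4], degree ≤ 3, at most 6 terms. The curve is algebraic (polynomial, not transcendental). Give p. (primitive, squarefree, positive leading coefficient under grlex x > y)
x^2 - 3*x*y - y^2 - 2*y + 3

First, degree: no degree-1 curve has this shape, so deg p = 2.
Then, reading off the gridlines: no x-intercept at any integer in the box; it meets the y-axis at y = 1 (among the integer gridlines).
Finally, solving for integer coefficients yields p as stated.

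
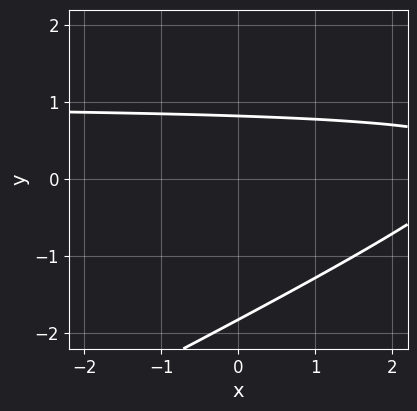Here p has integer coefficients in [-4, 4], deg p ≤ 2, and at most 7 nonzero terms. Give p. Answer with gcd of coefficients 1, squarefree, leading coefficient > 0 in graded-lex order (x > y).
x*y - 2*y^2 - x - 2*y + 3

First, the degree is 2 — no degree-1 curve has this shape.
Next, from the axis intercepts and sections: it misses every integer gridline on the x-axis.
Finally, matching integer coefficients to the picture gives p.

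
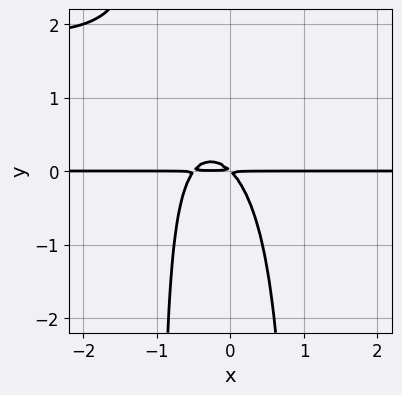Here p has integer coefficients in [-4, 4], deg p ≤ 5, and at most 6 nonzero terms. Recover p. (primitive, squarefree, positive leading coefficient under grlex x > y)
(a) deg p = 4.
(b) Observable constraints: the visible x-axis segment lies entirely on the curve.
(c) These observations pin down the coefficients.

x^2*y^2 - 2*x^2*y - x*y - y^2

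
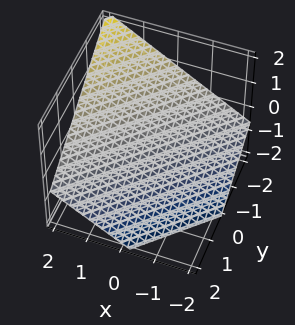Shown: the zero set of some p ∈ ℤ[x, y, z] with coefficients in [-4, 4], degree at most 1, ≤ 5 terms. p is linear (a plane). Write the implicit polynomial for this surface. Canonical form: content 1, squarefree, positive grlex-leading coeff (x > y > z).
Degree: every cross-section is a straight line — this is a plane, so deg p = 1.
Observable constraints: it crosses the x-axis at the gridline x = 1; one y-axis crossing is at y = -1.
Putting this together gives p.

2*x - 2*y - 3*z - 2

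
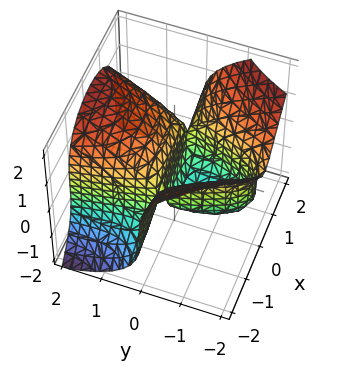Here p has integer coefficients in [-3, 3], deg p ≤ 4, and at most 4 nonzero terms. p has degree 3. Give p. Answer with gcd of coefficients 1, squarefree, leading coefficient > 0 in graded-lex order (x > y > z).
deg p = 3. No degree-2 surface has this shape.
Checking where it meets the axes: among the integer gridlines, it crosses the y-axis at y ∈ {-2, 0}; it meets the z-axis at z = 0 (among the integer gridlines); every point of the x-axis in the box is on the surface.
Fitting integer coefficients to these (and the overall shape) gives p.

2*x^2*y + z^3 - y^2 - 2*y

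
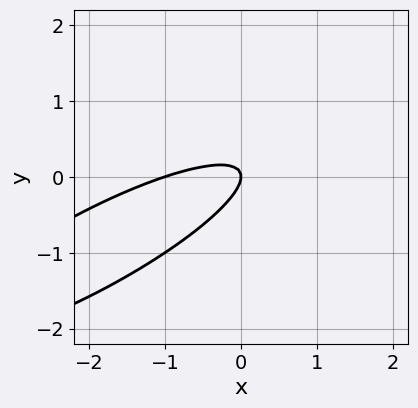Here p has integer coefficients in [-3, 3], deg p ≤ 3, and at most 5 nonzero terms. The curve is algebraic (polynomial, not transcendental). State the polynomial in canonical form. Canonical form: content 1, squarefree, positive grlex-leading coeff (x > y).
x^2 - 3*x*y + 3*y^2 + x

Degree: no degree-1 curve has this shape, so deg p = 2.
Against the integer gridlines: it meets the y-axis at y = 0 (among the integer gridlines); the x-axis gridline crossings are at x ∈ {-1, 0}.
Matching integer coefficients to the picture gives p.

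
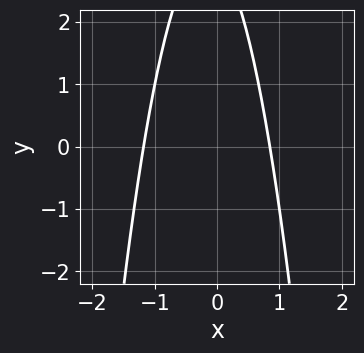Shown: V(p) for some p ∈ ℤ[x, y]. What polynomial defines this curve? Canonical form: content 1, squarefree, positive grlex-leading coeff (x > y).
3*x^2 + x + y - 3

Degree: a generic line meets the curve in up to 2 points, so deg p = 2.
From the visible intercepts: the curve avoids every integer y-axis point in the box.
Matching integer coefficients to the picture gives p.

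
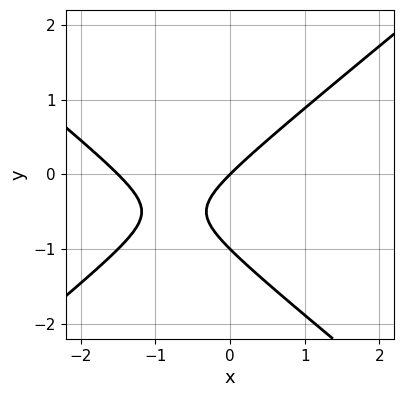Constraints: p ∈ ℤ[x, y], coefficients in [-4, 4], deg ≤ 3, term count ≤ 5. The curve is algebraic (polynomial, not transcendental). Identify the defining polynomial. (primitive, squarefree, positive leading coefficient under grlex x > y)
2*x^2 - 3*y^2 + 3*x - 3*y

1. deg p = 2.
2. Reading off the gridlines: the y-axis gridline crossings are at y ∈ {-1, 0}; one x-axis crossing is at x = 0.
3. Together with the visible shape, these determine p as stated.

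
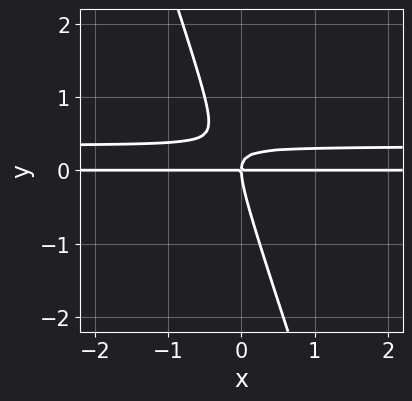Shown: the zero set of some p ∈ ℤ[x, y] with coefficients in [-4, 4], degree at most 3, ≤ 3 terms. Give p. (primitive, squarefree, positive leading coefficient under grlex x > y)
3*x*y^2 + y^3 - x*y

deg p = 3.
From the axis intercepts and sections: one y-axis crossing is at y = 0; every point of the x-axis in the box is on the curve.
Putting this together gives p.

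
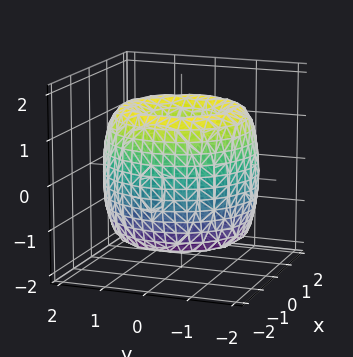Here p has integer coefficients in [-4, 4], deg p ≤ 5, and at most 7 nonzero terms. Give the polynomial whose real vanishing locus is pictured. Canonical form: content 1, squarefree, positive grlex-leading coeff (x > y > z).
Degree: the shape is more complex than any degree-3 surface, so deg p = 4.
Symmetries: the surface is invariant under rotation about z: p = q(x² + y², z).
Observable constraints: it crosses the x-axis at the gridline x = 0; it meets the y-axis at y = 0 (among the integer gridlines).
Solving for integer coefficients yields p as stated.

x^4 + 2*x^2*y^2 + y^4 - 3*x^2 - 3*y^2 + z^2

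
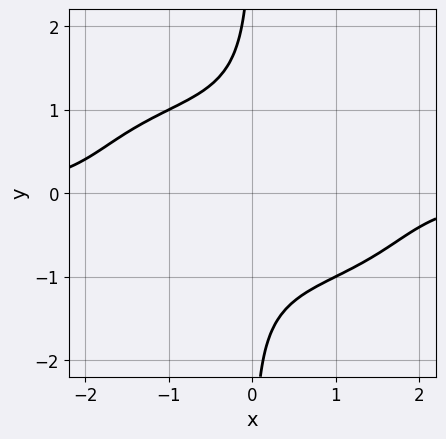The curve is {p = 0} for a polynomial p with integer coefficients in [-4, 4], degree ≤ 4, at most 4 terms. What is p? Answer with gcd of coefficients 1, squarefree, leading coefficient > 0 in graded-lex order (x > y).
(a) Degree: the shape is more complex than any degree-3 curve, so deg p = 4.
(b) Reading off the gridlines: it misses every integer gridline on the x-axis; no y-intercept at any integer in the box.
(c) Fitting integer coefficients to these (and the overall shape) gives p.

x^3*y + x^2*y^2 + 3*x*y^3 + 3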